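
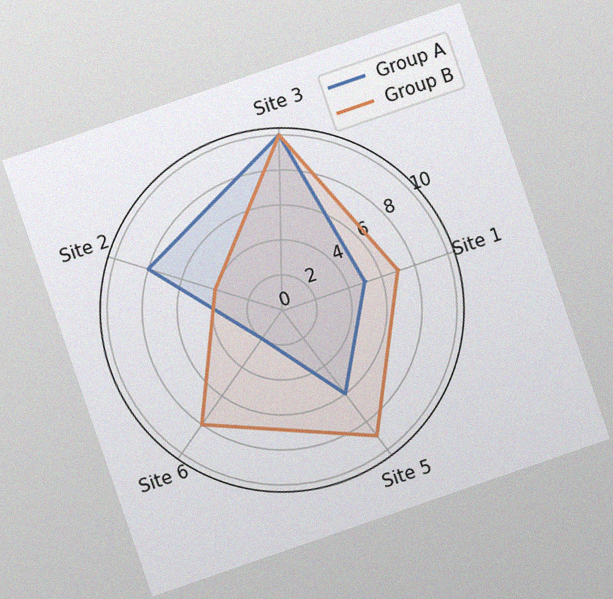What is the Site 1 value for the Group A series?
The chart is tilted about 19° counter-clockwise, with some photo noise. On the Site 1 axis, Group A reaches 5.

5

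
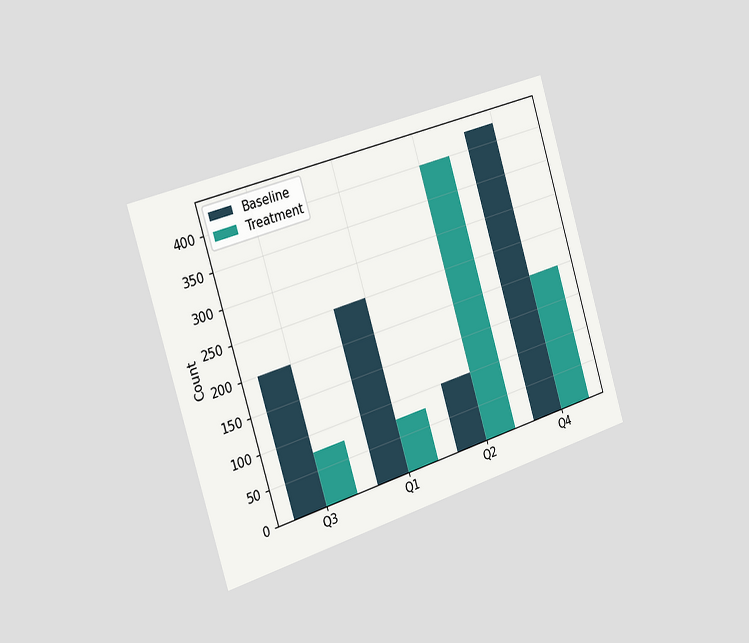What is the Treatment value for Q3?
The chart is tilted about 17° counter-clockwise and viewed slightly from the left. The Treatment bar at Q3 reaches 75 on the y-axis.

75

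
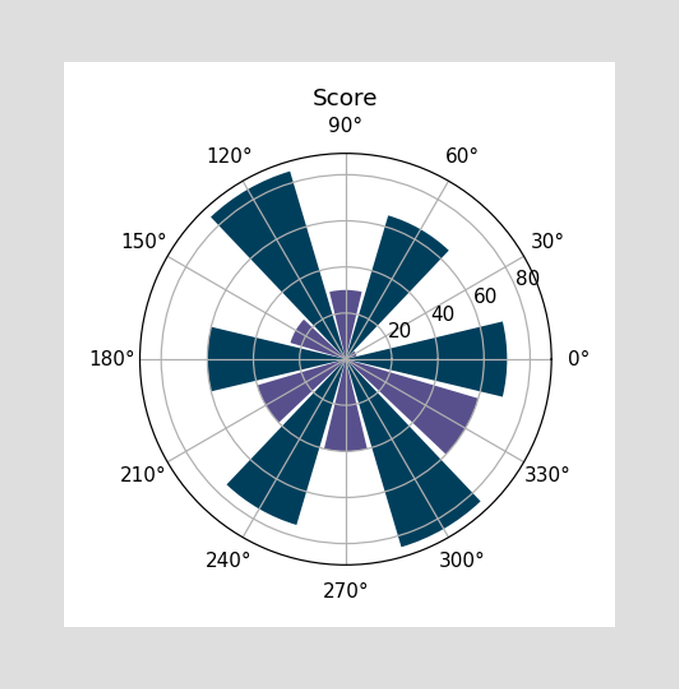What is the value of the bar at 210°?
The bar at 210° reaches 40 on the radial axis.

40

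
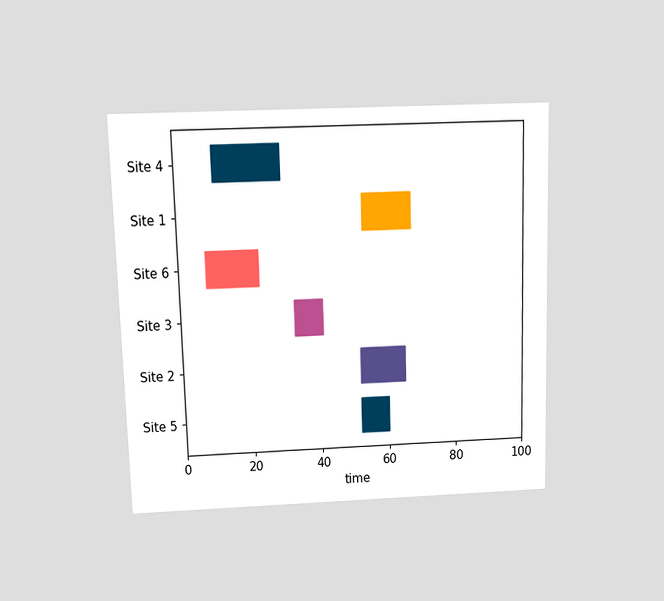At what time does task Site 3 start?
The chart is viewed slightly from above. The Site 3 bar begins at t=33.

33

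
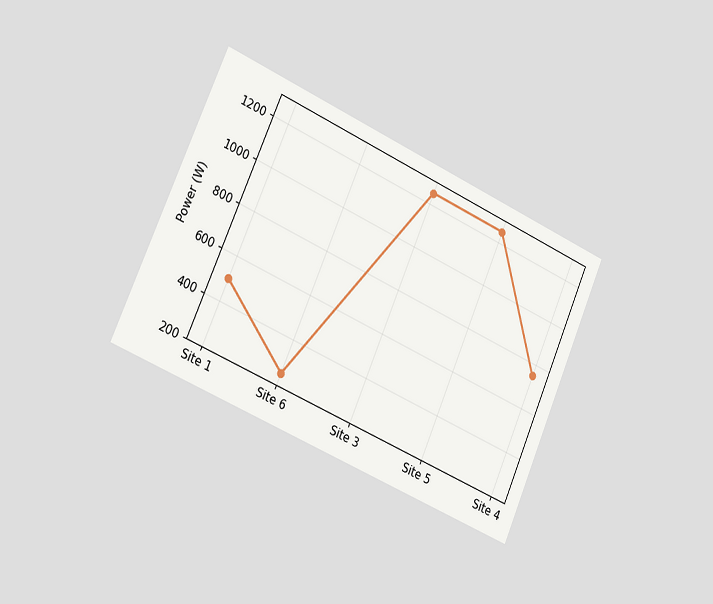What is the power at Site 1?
500W

The chart is tilted about 24° clockwise and viewed slightly from the left. At Site 1, the line is at 500W.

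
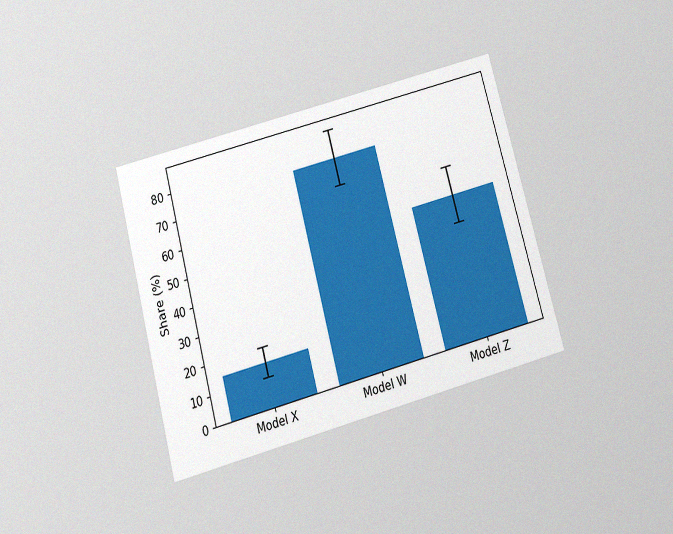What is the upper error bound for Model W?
85%

The chart is tilted about 15° counter-clockwise and viewed slightly from below, with some photo noise. The Model W bar's upper whisker reaches 85%.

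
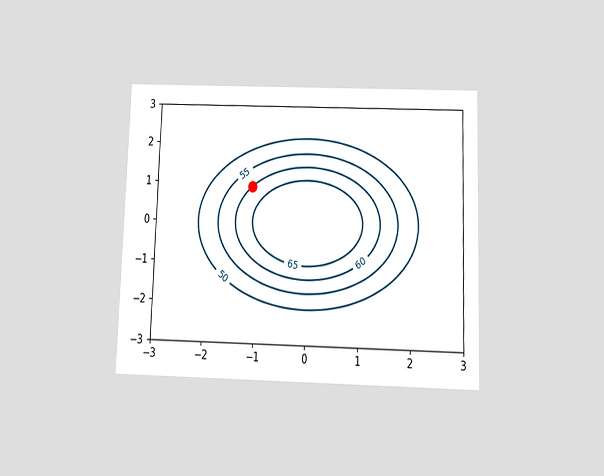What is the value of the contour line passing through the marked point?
60

The chart is viewed slightly from below. The marked point sits on the contour labelled 60.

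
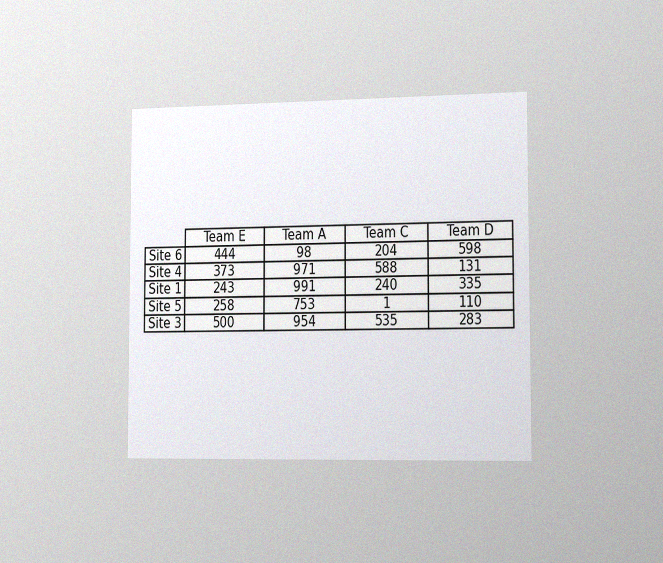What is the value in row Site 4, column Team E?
The chart is viewed slightly from the right, with some photo noise. The (Site 4, Team E) cell reads 373.

373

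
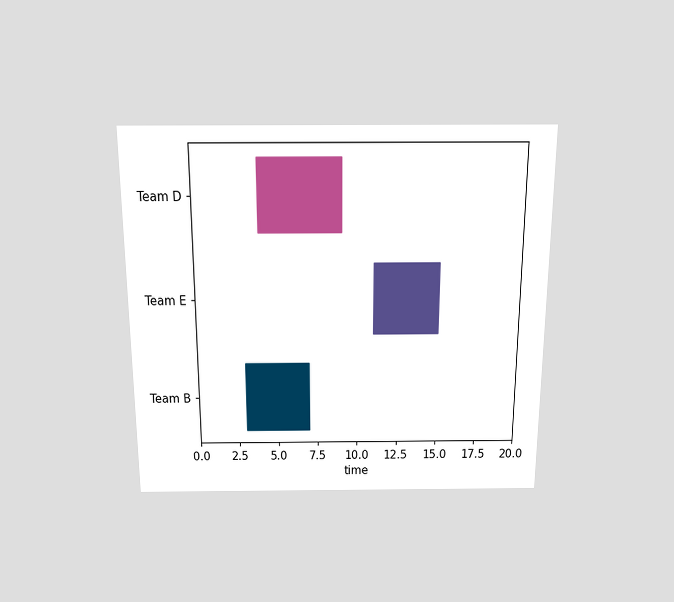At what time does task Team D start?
4

The chart is viewed slightly from above. The Team D bar begins at t=4.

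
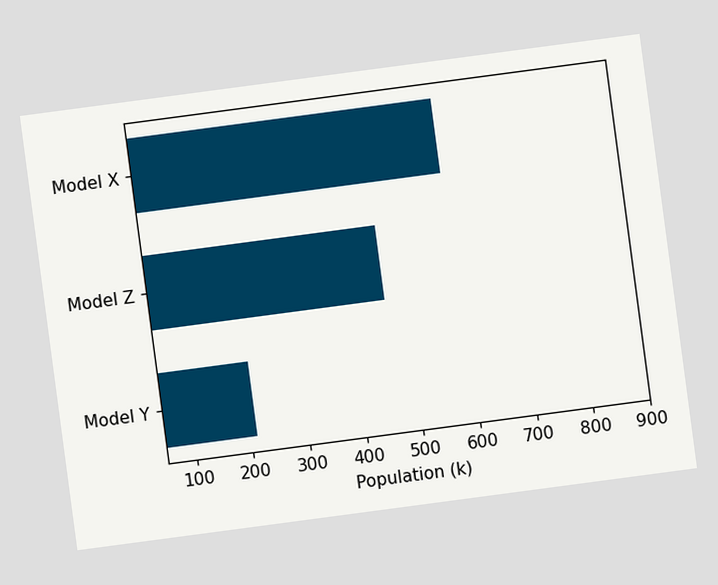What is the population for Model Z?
The chart is tilted about 8° counter-clockwise. Reading along the chart's x-axis, the Model Z bar reaches 462k.

462k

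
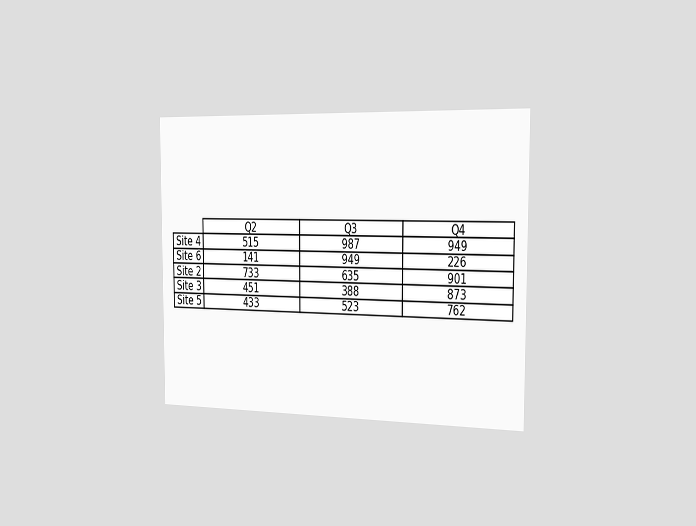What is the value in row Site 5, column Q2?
433

The chart is viewed slightly from the right. The (Site 5, Q2) cell reads 433.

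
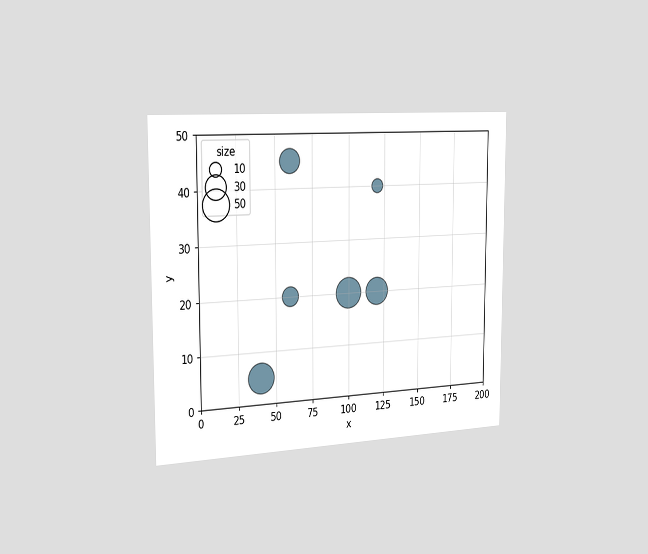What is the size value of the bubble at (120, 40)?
10

The chart is viewed slightly from the left. Matching the bubble at (120, 40) against the size legend gives 10.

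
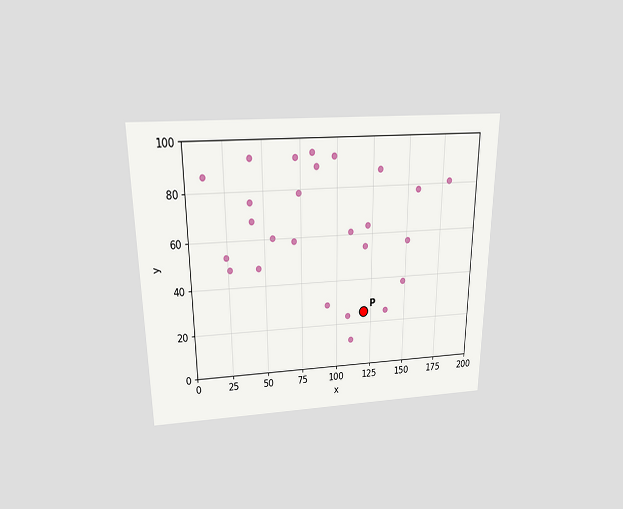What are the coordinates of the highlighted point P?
The chart is viewed slightly from above. Following the gridlines from P to each axis, P sits at (120, 25).

(120, 25)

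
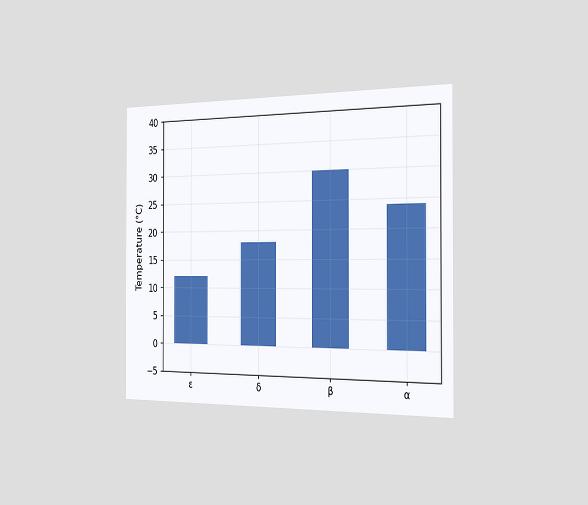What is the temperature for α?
24°C

The chart is viewed slightly from the right. Reading along the chart's y-axis, the α bar reaches 24°C.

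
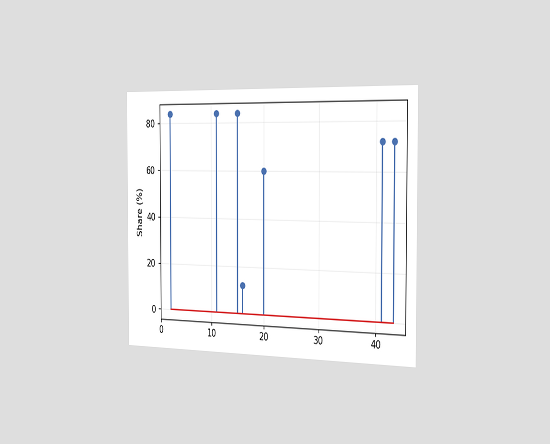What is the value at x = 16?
The chart is viewed slightly from the right. The stem at x=16 reaches 12%.

12%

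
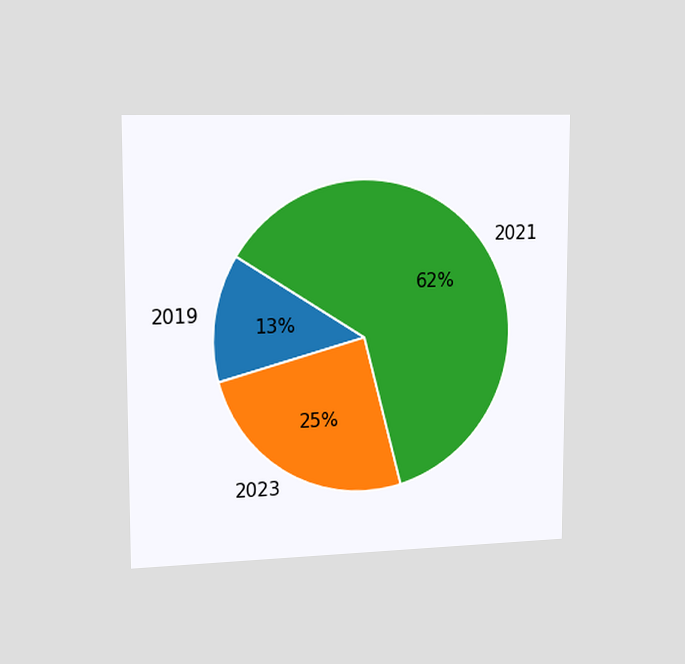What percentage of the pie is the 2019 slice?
The chart is viewed slightly from the left. The 2019 slice takes up 13% of the pie.

13%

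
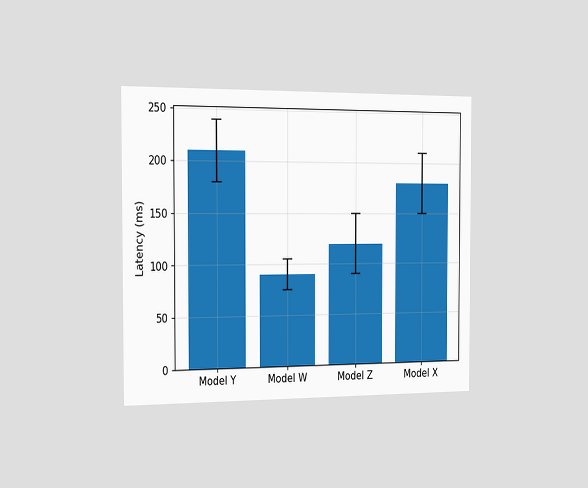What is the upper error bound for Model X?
The chart is viewed slightly from the left. The Model X bar's upper whisker reaches 210ms.

210ms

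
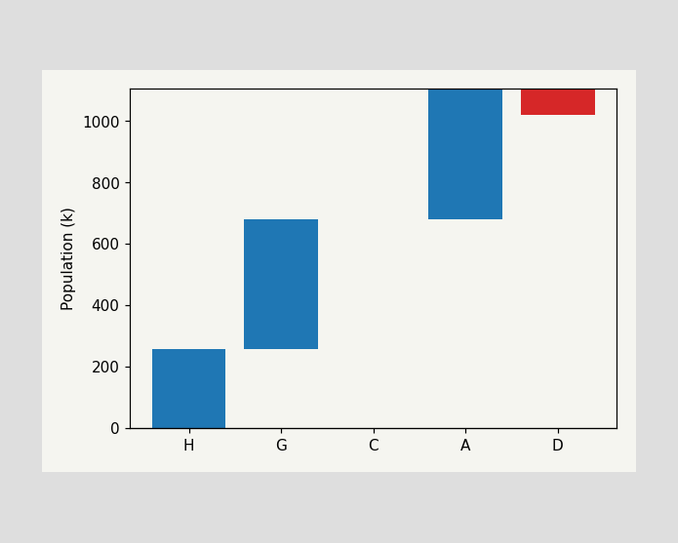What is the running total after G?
680k

After G the running total reaches 680k.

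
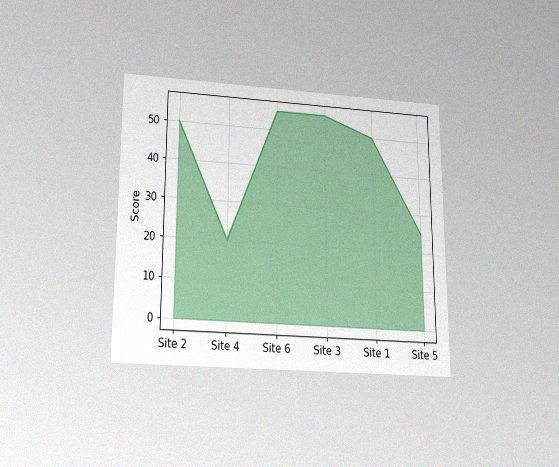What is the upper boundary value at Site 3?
55

The chart is viewed slightly from below, with some photo noise. At Site 3 the upper boundary is at 55.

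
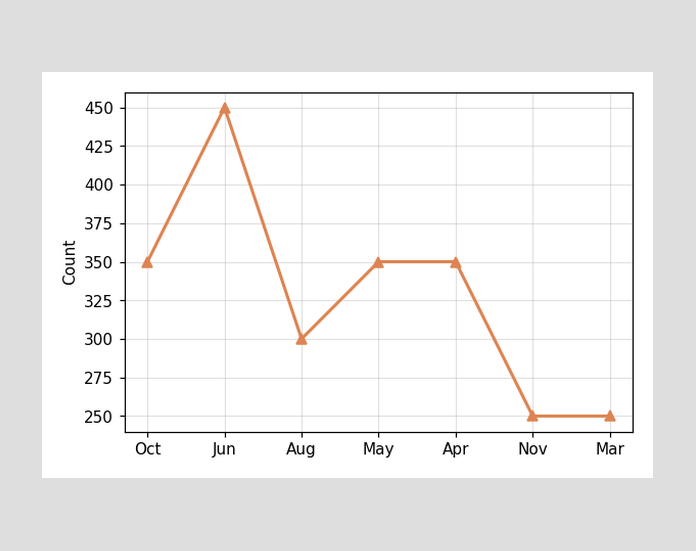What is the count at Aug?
At Aug, the line is at 300.

300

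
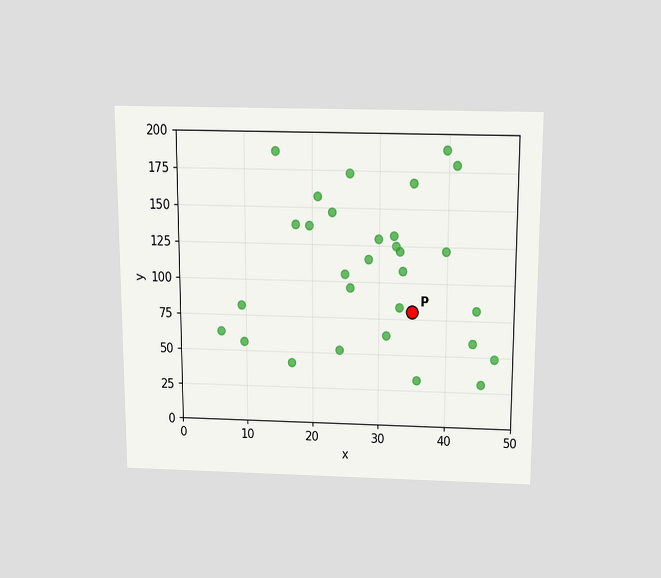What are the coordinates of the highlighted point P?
(35, 80)

The chart is viewed slightly from above. Following the gridlines from P to each axis, P sits at (35, 80).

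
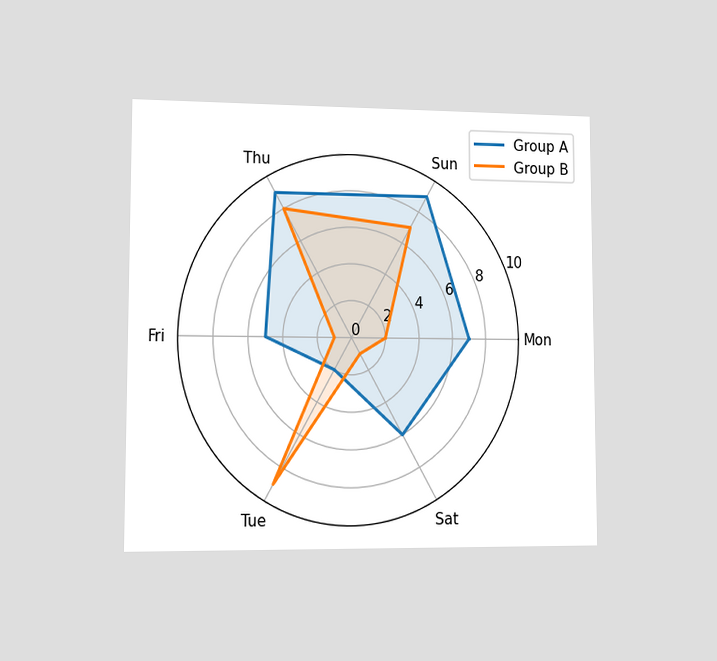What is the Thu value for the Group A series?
9

The chart is viewed at a slight angle. On the Thu axis, Group A reaches 9.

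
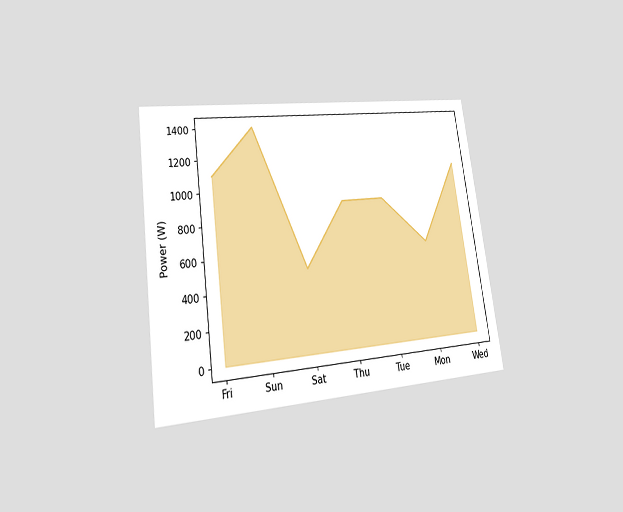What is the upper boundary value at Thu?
The chart is tilted about 8° counter-clockwise and viewed at a slight angle. At Thu the upper boundary is at 900W.

900W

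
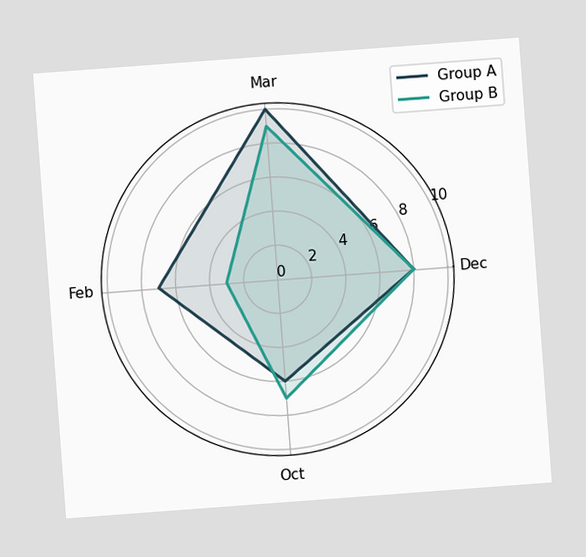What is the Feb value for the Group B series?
3

The chart is tilted about 4° counter-clockwise. On the Feb axis, Group B reaches 3.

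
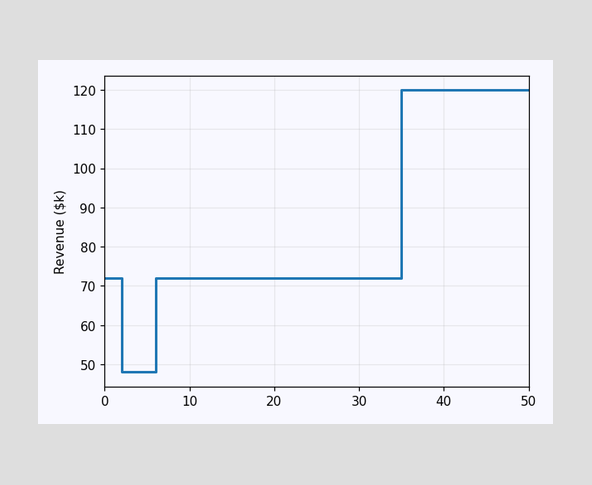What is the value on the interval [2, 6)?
On [2, 6) the step sits at $48k.

$48k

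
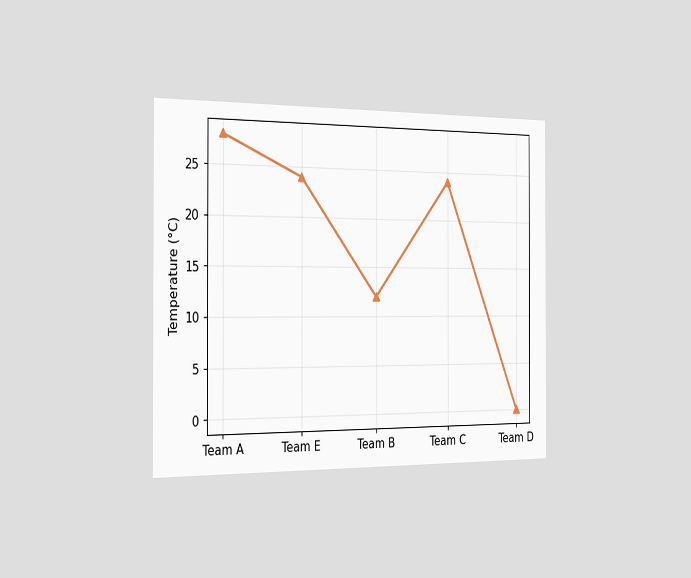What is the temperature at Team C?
24°C

The chart is viewed slightly from the left. At Team C, the line is at 24°C.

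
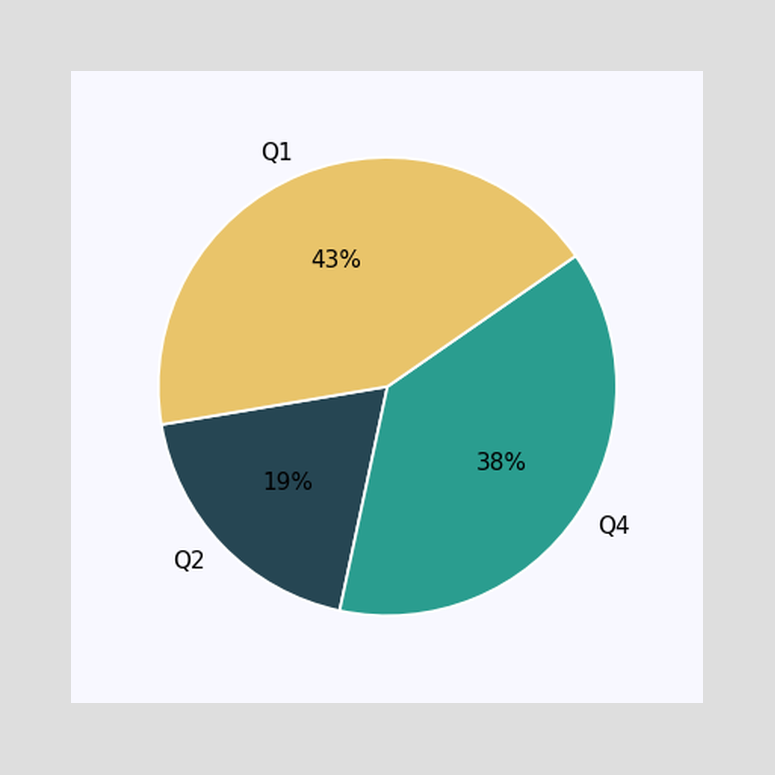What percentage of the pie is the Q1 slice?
43%

The Q1 slice takes up 43% of the pie.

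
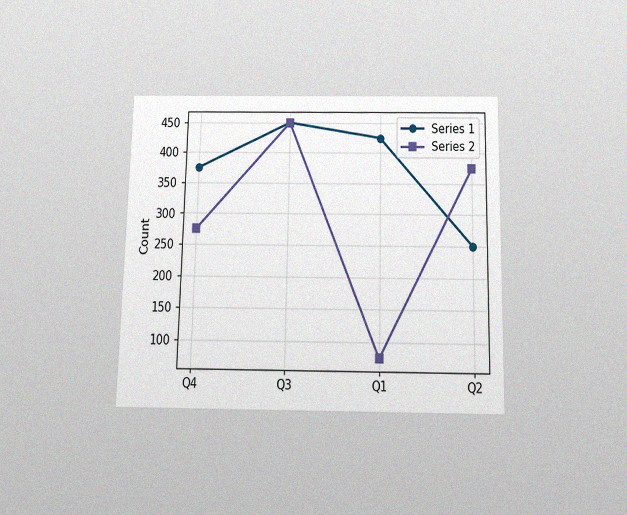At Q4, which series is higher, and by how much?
Series 1, by 100

The chart is viewed slightly from below, with some photo noise. At Q4, Series 1 sits above the other line by 100.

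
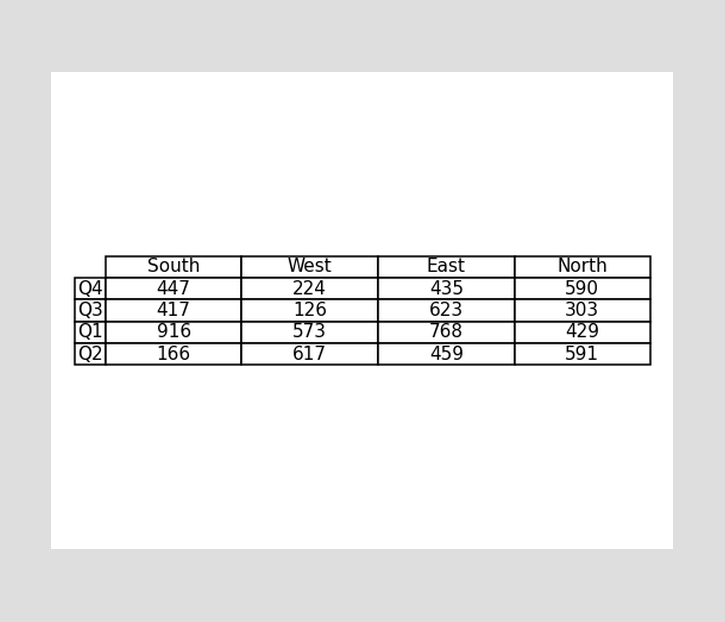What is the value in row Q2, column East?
The (Q2, East) cell reads 459.

459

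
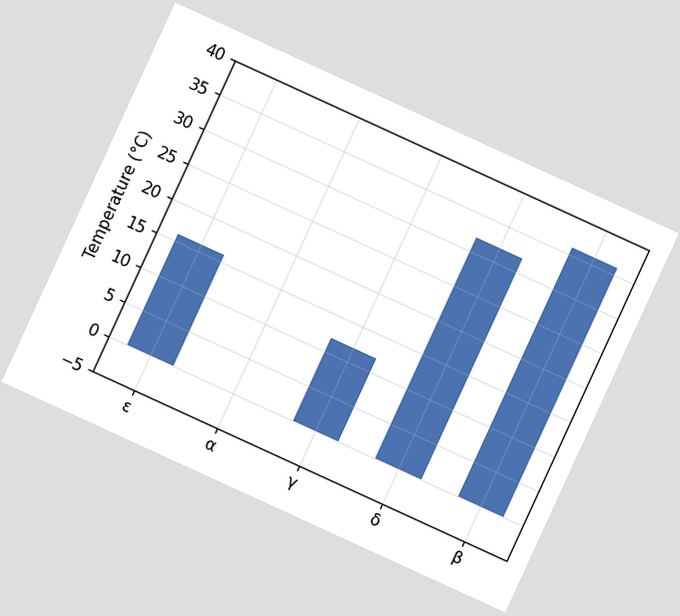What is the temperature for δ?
The chart is tilted about 25° clockwise. Reading along the chart's y-axis, the δ bar reaches 32°C.

32°C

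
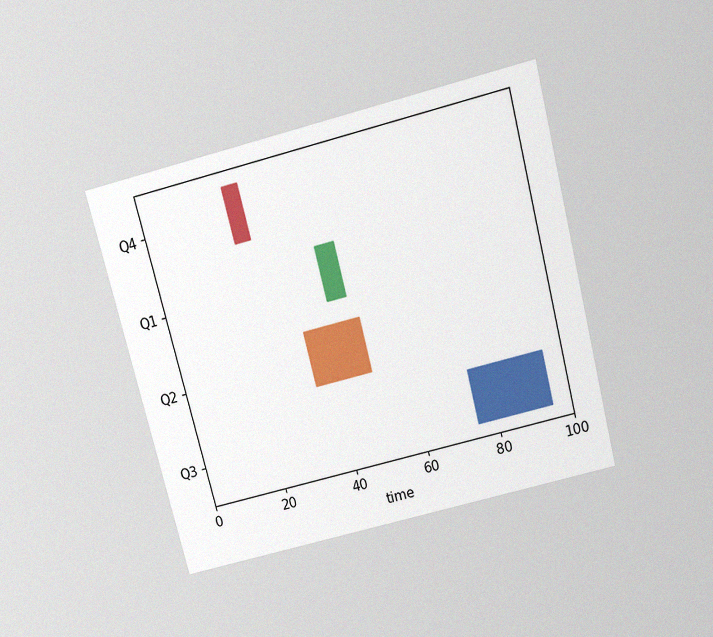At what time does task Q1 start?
The chart is tilted about 14° counter-clockwise and viewed slightly from above, with some photo noise. The Q1 bar begins at t=43.

43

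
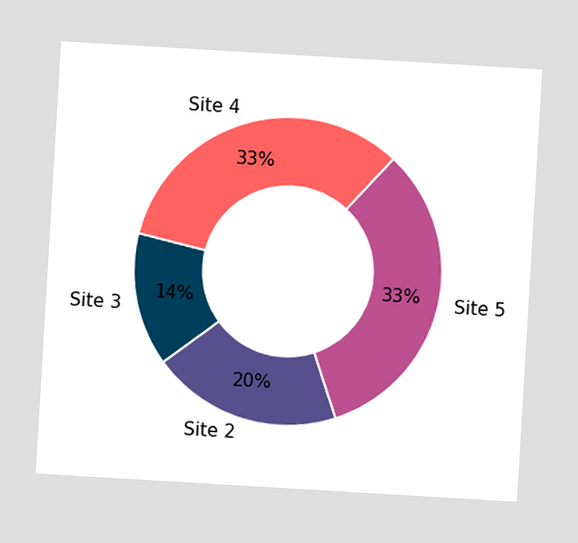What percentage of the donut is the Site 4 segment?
33%

The chart is tilted about 3° clockwise. The Site 4 segment takes up 33% of the ring.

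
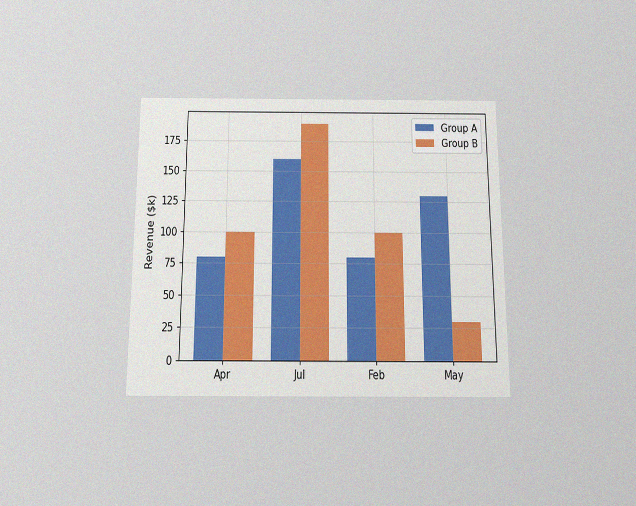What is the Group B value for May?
The chart is viewed slightly from below, with some photo noise. The Group B bar at May reaches $30k on the y-axis.

$30k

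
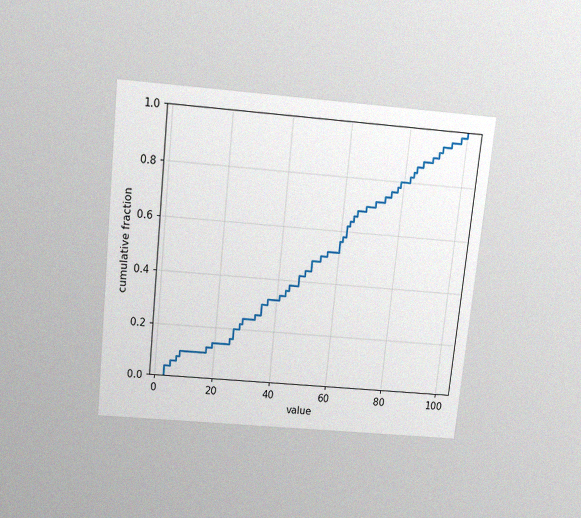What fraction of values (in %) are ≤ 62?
The chart is tilted about 6° clockwise and viewed slightly from above, with some photo noise. At x=62 the ECDF step is at 62%.

62%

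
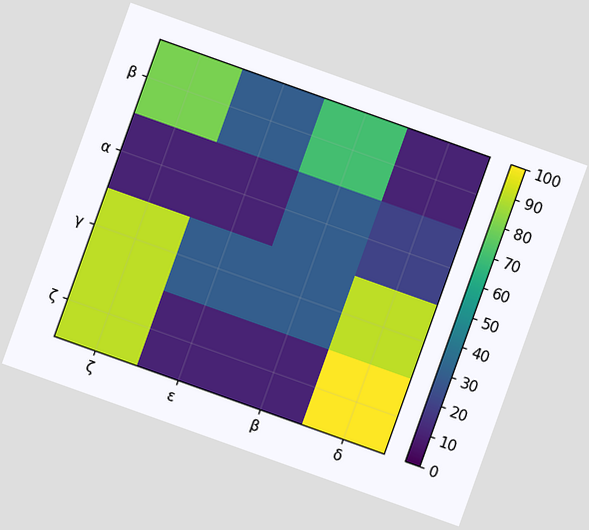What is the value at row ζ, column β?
The chart is tilted about 20° clockwise. Matching cell (ζ, β) against the colorbar gives 10.

10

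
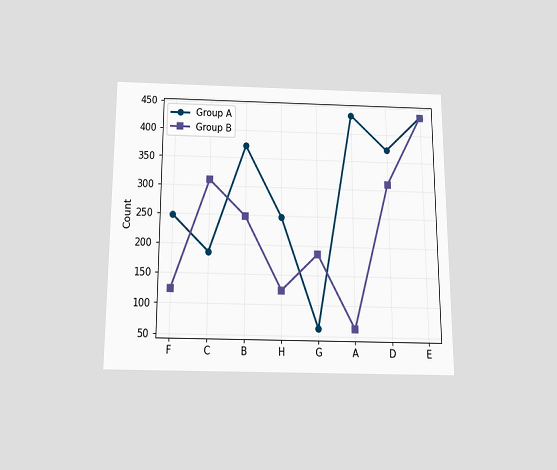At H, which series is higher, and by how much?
The chart is viewed slightly from below. At H, Group A sits above the other line by 124.

Group A, by 124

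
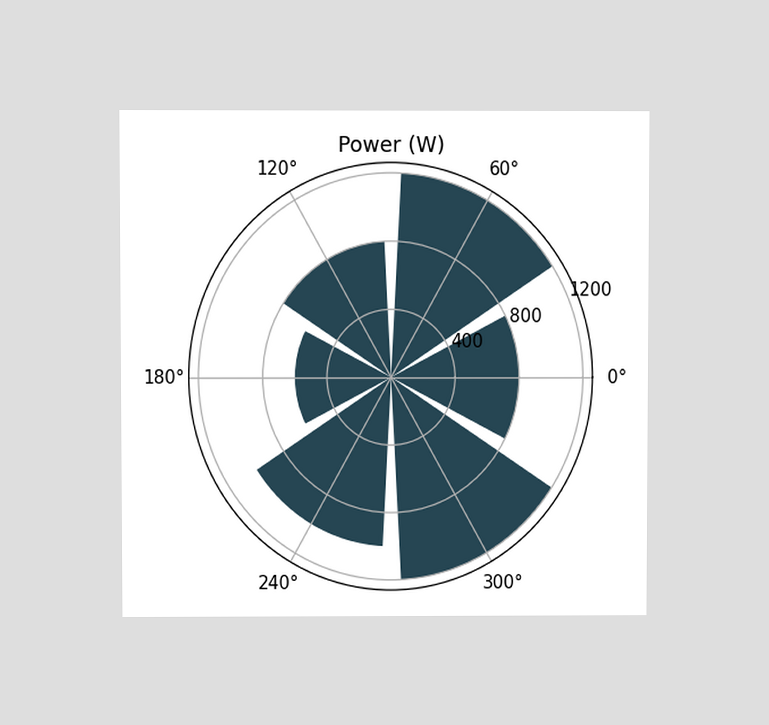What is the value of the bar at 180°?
600W

The chart is viewed at a slight angle. The bar at 180° reaches 600W on the radial axis.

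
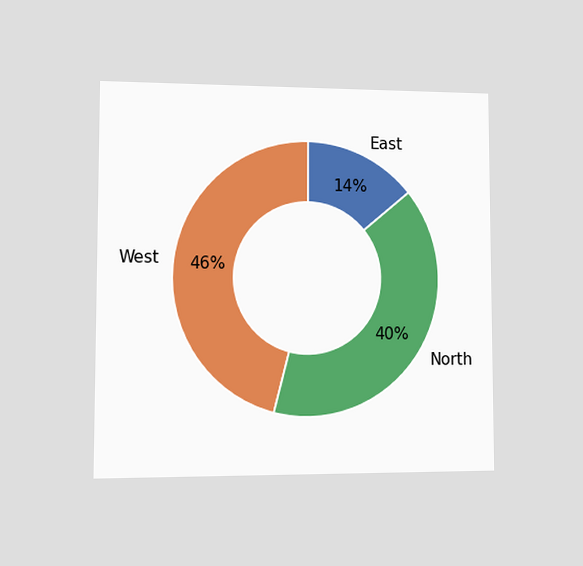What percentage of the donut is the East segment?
14%

The chart is viewed at a slight angle. The East segment takes up 14% of the ring.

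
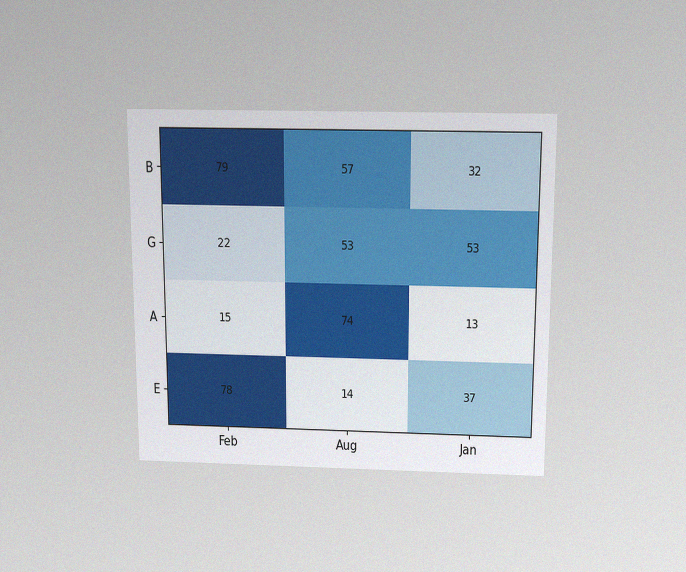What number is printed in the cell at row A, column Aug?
The chart is viewed slightly from above, with some photo noise. The (A, Aug) cell reads 74.

74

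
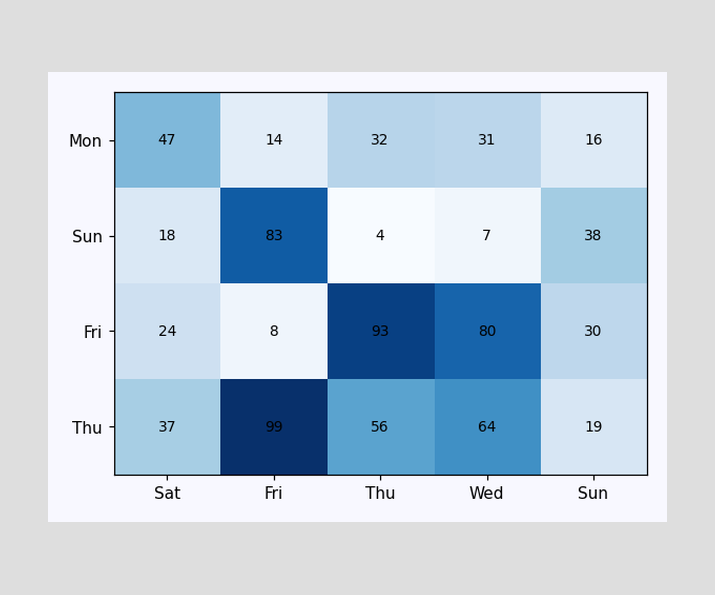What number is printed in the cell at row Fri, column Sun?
The (Fri, Sun) cell reads 30.

30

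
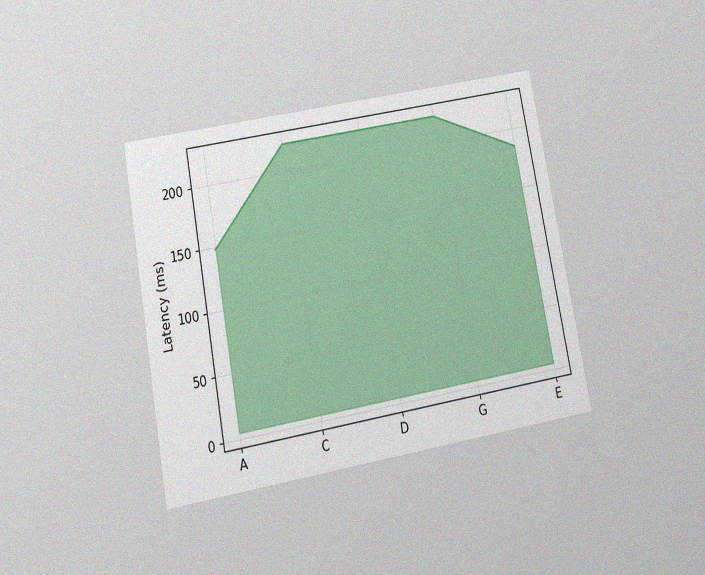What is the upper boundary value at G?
The chart is tilted about 10° counter-clockwise and viewed slightly from below, with some photo noise. At G the upper boundary is at 222ms.

222ms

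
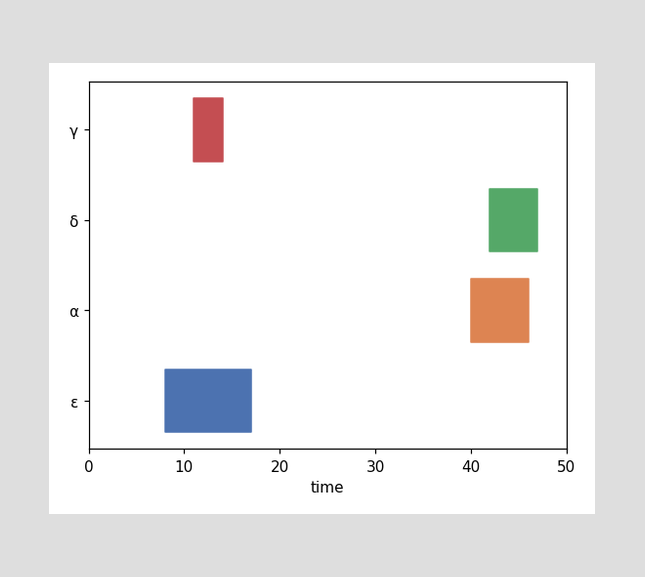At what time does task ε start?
8

The ε bar begins at t=8.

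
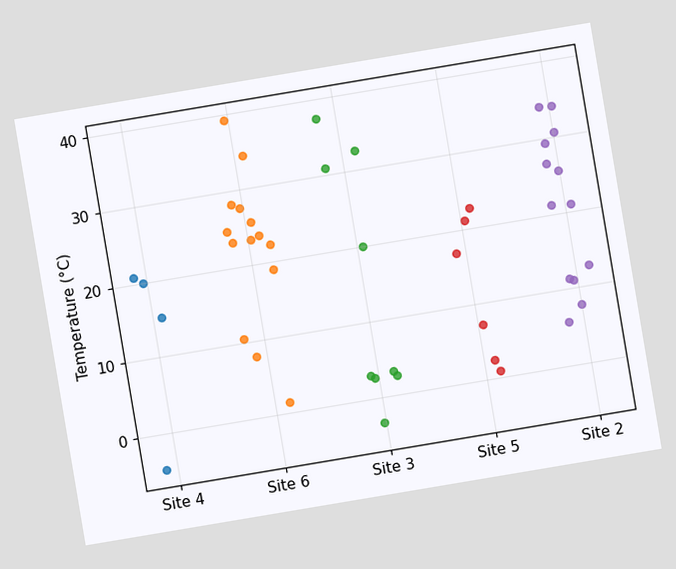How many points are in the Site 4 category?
4

The chart is tilted about 10° counter-clockwise. Counting the markers in the Site 4 column gives 4.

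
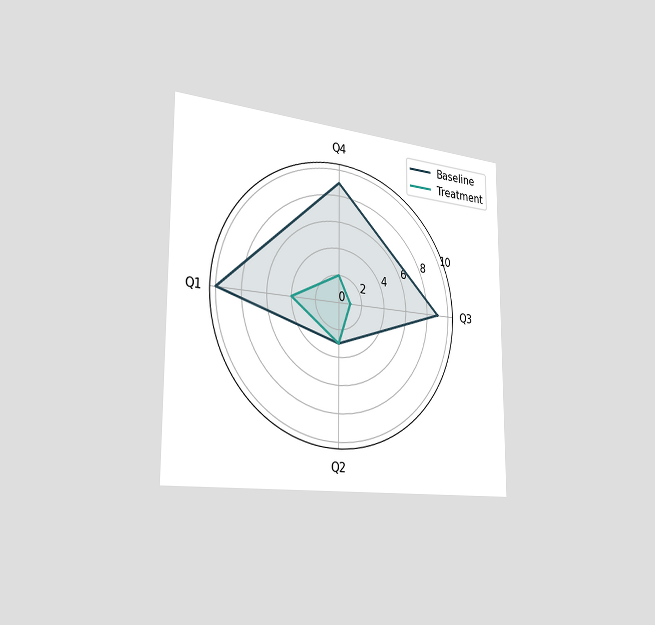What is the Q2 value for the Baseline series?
The chart is viewed slightly from the left. On the Q2 axis, Baseline reaches 3.

3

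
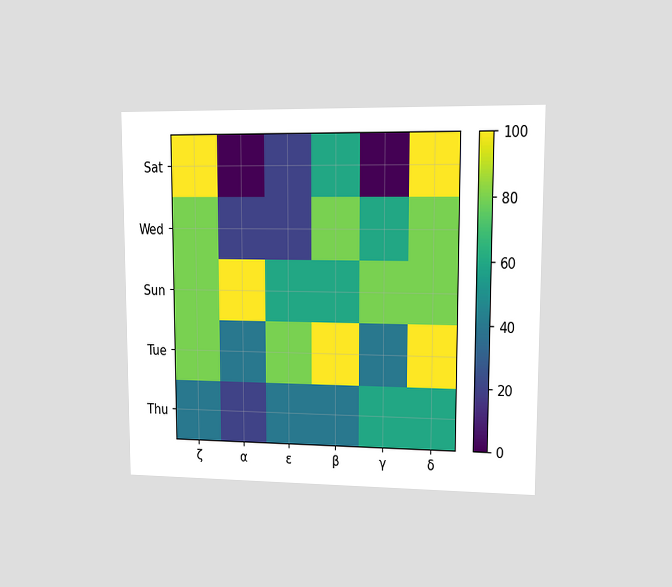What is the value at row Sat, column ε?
20

The chart is viewed at a slight angle. Matching cell (Sat, ε) against the colorbar gives 20.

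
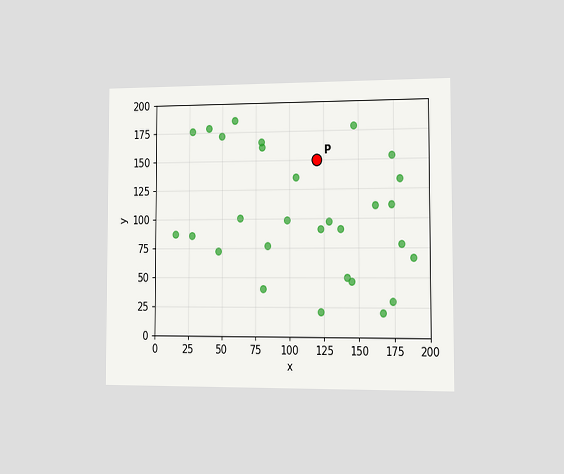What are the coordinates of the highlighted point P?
The chart is viewed slightly from the right. Following the gridlines from P to each axis, P sits at (120, 150).

(120, 150)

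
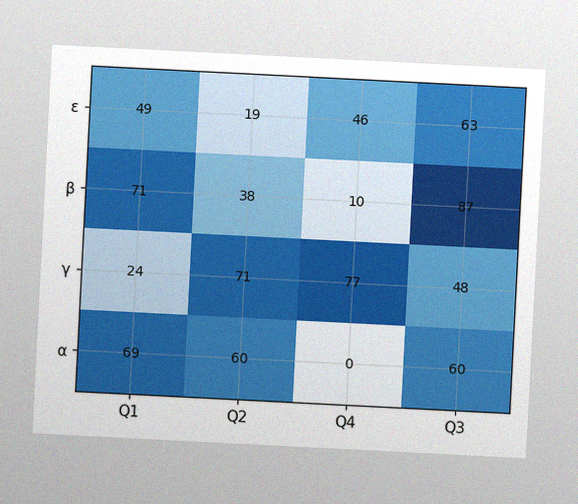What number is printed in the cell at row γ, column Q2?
The chart is tilted about 3° clockwise, with some photo noise. The (γ, Q2) cell reads 71.

71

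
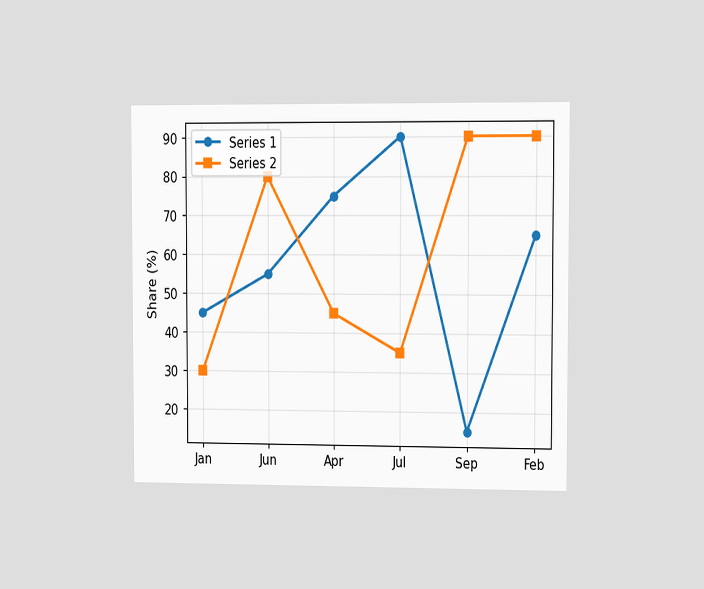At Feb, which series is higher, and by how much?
Series 2, by 25%

The chart is viewed slightly from the right. At Feb, Series 2 sits above the other line by 25%.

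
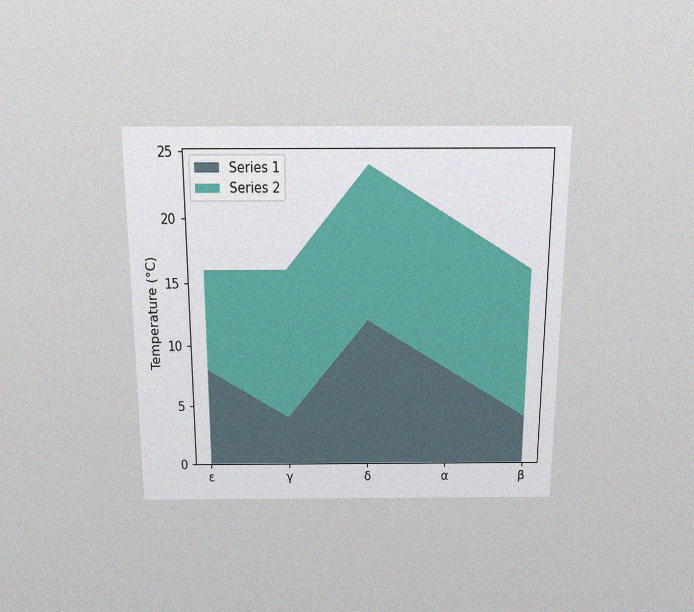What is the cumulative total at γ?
The chart is viewed slightly from above, with some photo noise. The stacked total at γ reaches 16°C.

16°C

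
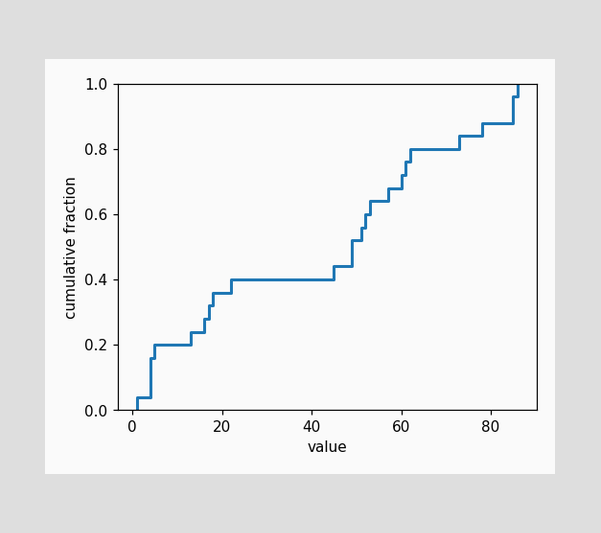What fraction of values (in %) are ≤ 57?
68%

At x=57 the ECDF step is at 68%.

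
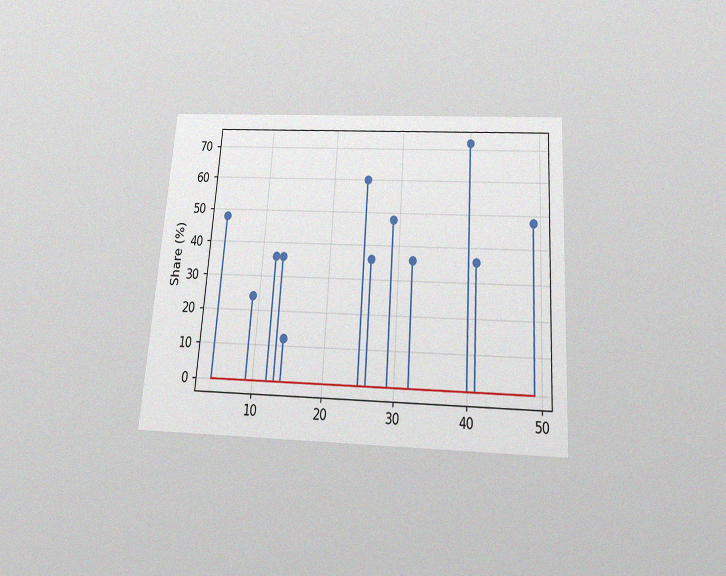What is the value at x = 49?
The chart is tilted about 4° clockwise and viewed slightly from below, with some photo noise. The stem at x=49 reaches 48%.

48%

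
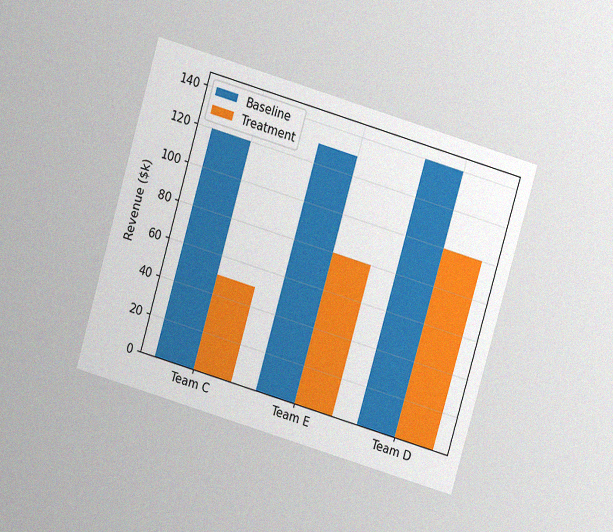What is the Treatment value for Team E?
The chart is tilted about 16° clockwise and viewed at a slight angle, with some photo noise. The Treatment bar at Team E reaches $80k on the y-axis.

$80k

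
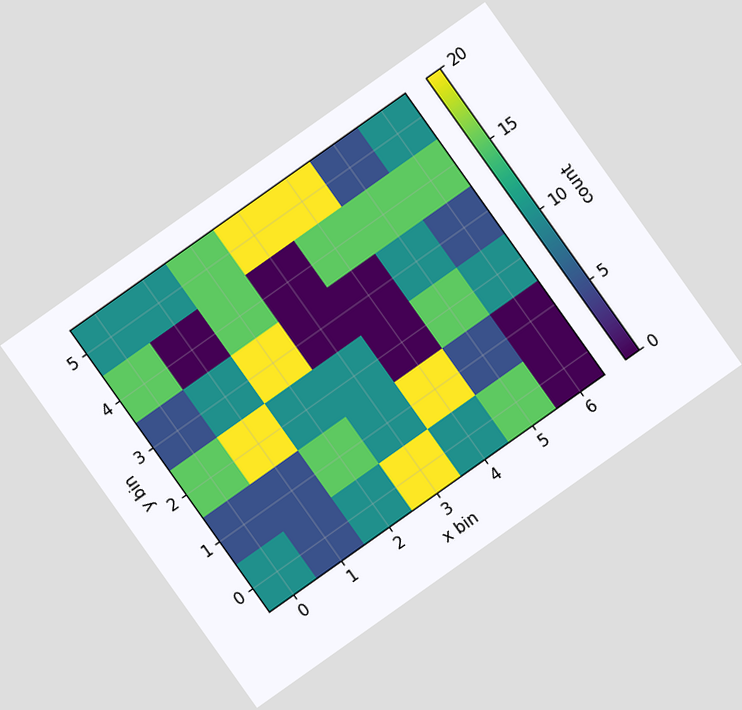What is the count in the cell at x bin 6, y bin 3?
5

The chart is tilted about 35° counter-clockwise. Matching the cell (6, 3) against the colorbar gives 5.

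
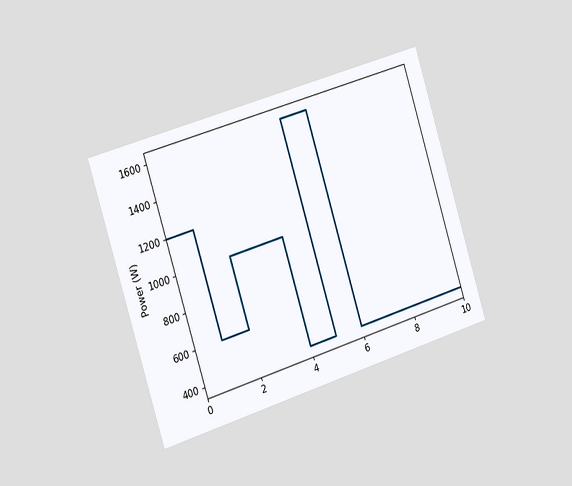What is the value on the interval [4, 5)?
The chart is tilted about 17° counter-clockwise and viewed slightly from the left. On [4, 5) the step sits at 400W.

400W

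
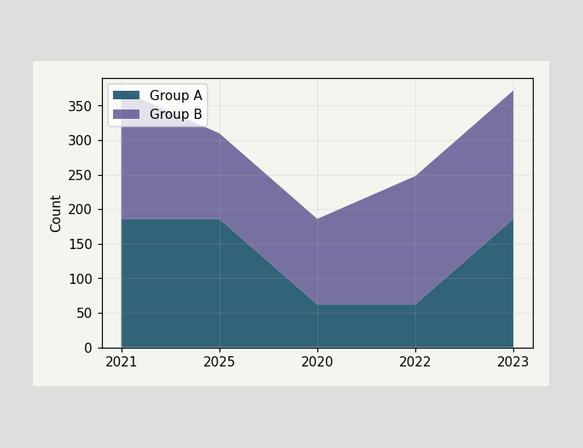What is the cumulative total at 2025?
310

The stacked total at 2025 reaches 310.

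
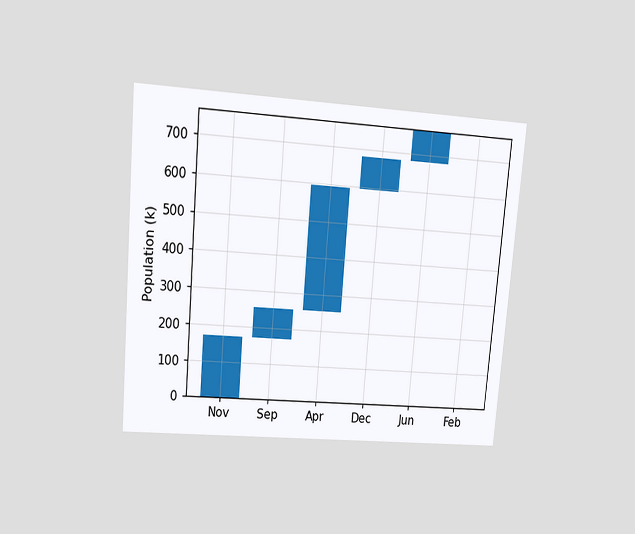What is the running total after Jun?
The chart is tilted about 5° clockwise and viewed at a slight angle. After Jun the running total reaches 765k.

765k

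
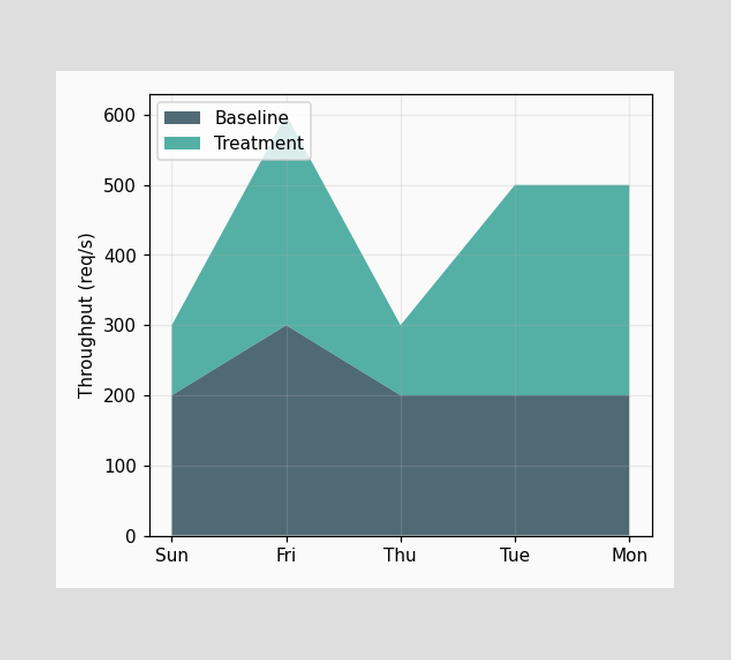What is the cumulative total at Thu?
The stacked total at Thu reaches 300req/s.

300req/s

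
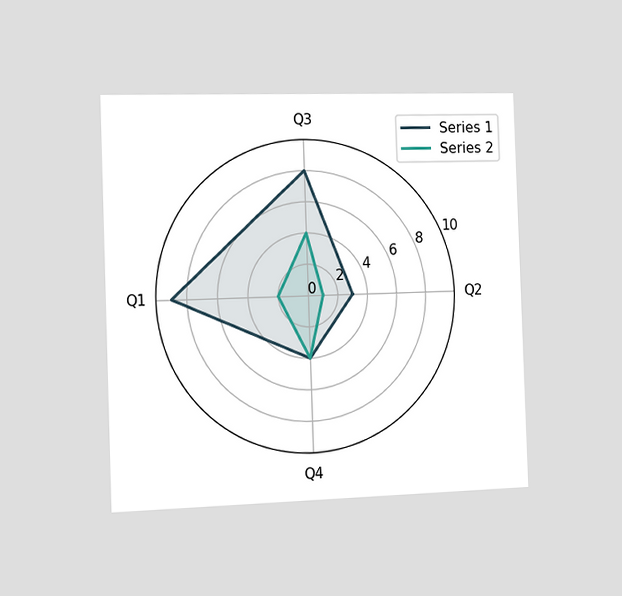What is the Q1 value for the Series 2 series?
2

The chart is viewed slightly from the left. On the Q1 axis, Series 2 reaches 2.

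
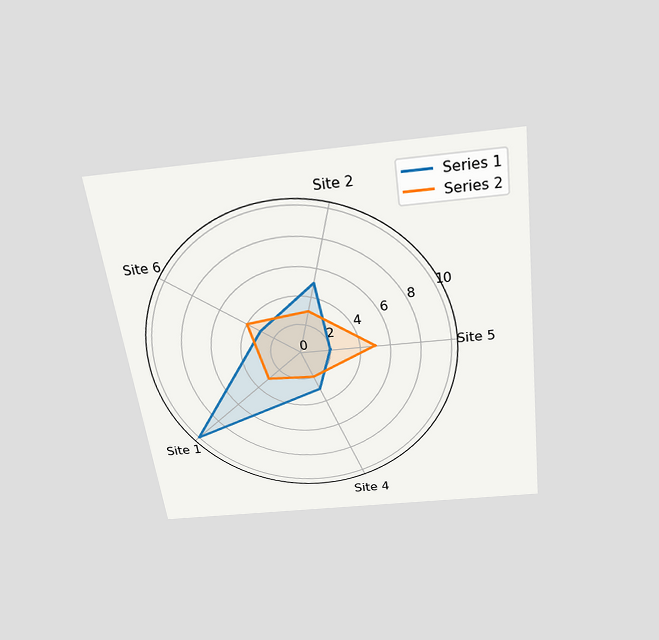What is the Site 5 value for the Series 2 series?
The chart is tilted about 7° counter-clockwise and viewed slightly from above. On the Site 5 axis, Series 2 reaches 5.

5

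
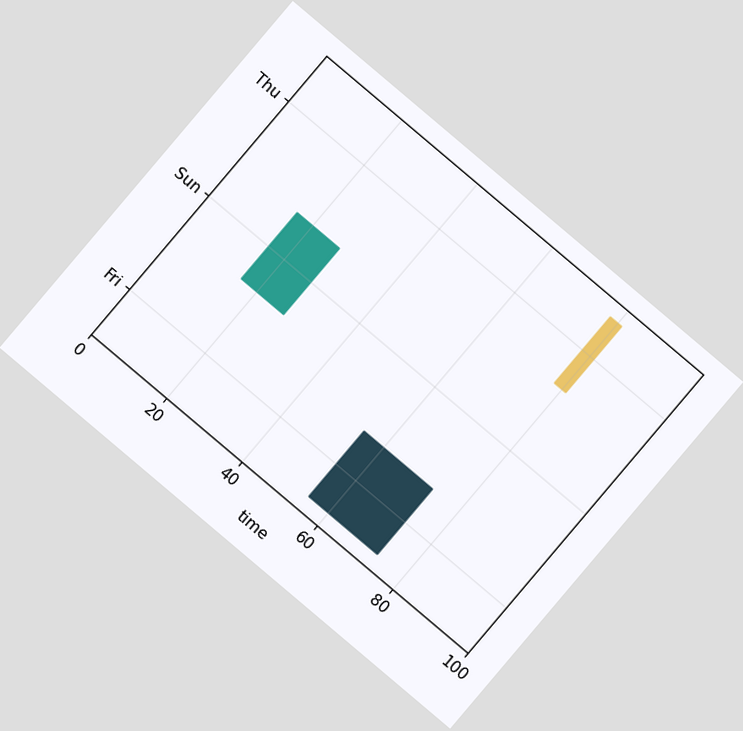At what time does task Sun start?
16

The chart is tilted about 40° clockwise. The Sun bar begins at t=16.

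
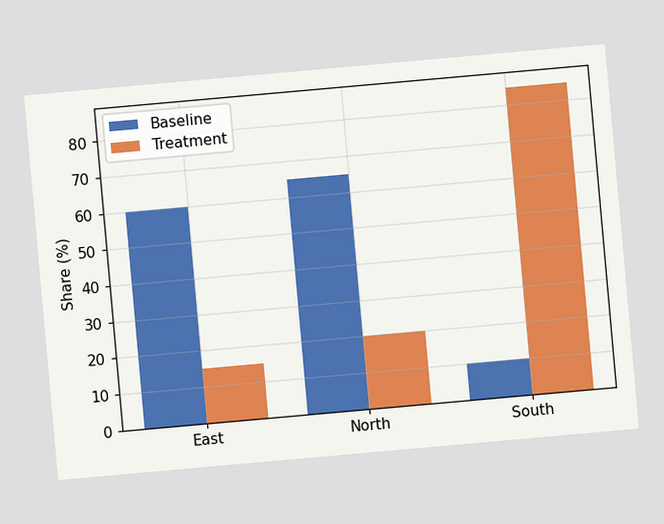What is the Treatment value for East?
The chart is tilted about 5° counter-clockwise. The Treatment bar at East reaches 15% on the y-axis.

15%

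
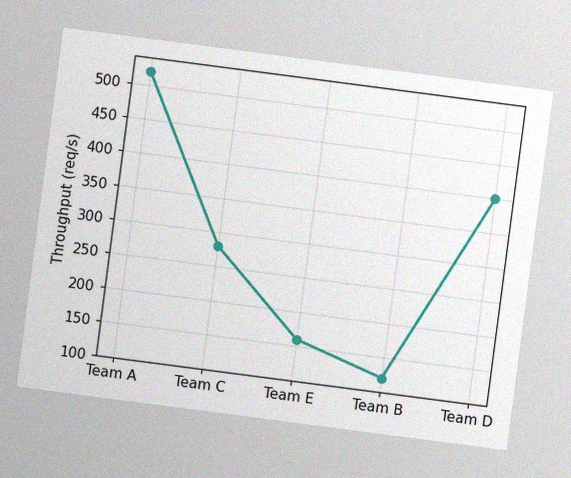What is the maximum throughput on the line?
520req/s

The chart is tilted about 7° clockwise, with some photo noise. The highest point is at Team A, and reading across to the y-axis gives 520req/s.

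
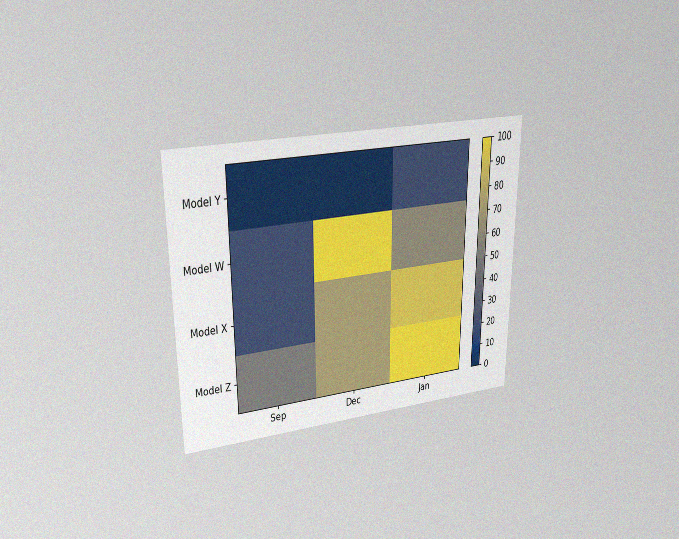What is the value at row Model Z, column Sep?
50

The chart is viewed at a slight angle, with some photo noise. Matching cell (Model Z, Sep) against the colorbar gives 50.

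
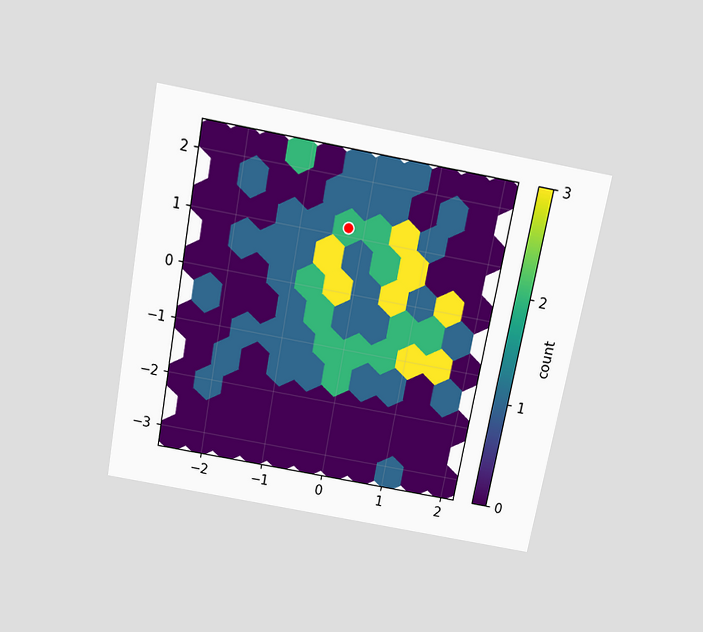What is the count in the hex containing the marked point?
2

The chart is tilted about 11° clockwise and viewed slightly from above. The marked hex reads 2 on the colorbar.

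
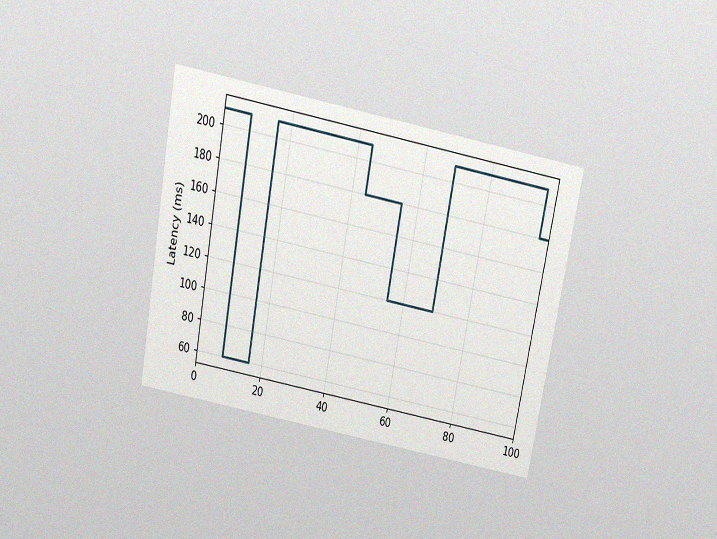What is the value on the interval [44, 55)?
180ms

The chart is tilted about 11° clockwise and viewed slightly from above, with some photo noise. On [44, 55) the step sits at 180ms.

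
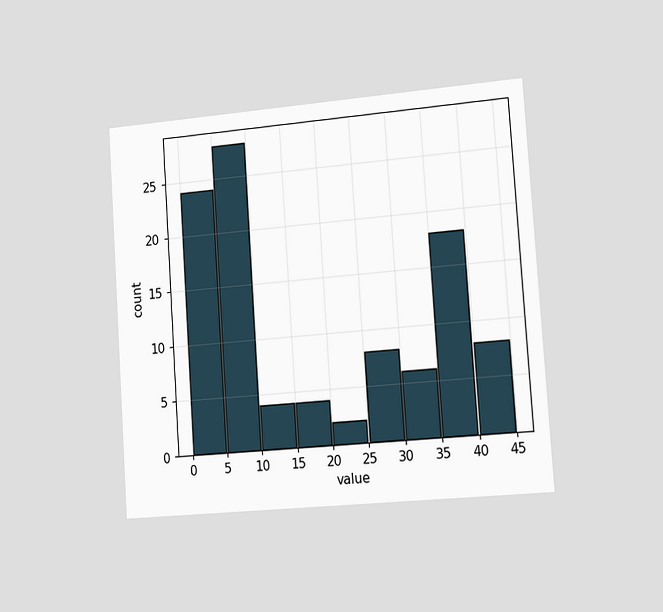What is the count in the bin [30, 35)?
6

The chart is tilted about 4° counter-clockwise and viewed slightly from the right. The [30, 35) bin has height 6.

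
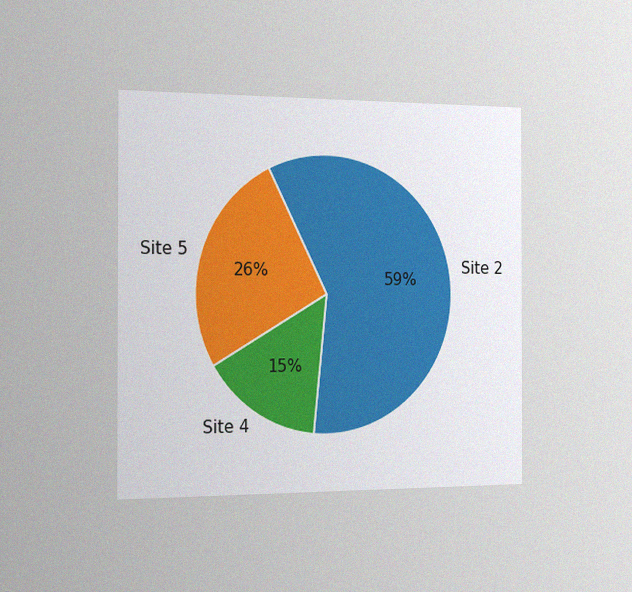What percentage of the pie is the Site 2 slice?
The chart is viewed slightly from the left, with some photo noise. The Site 2 slice takes up 59% of the pie.

59%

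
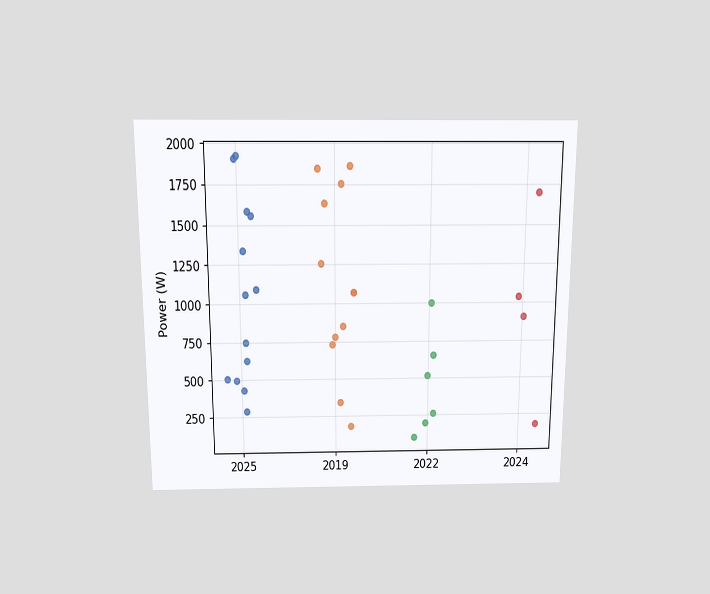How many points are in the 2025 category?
The chart is viewed slightly from above. Counting the markers in the 2025 column gives 13.

13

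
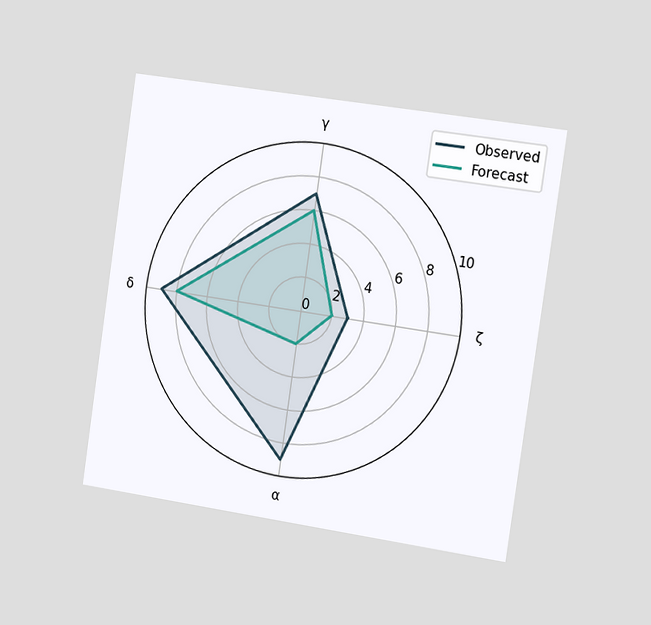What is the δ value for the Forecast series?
The chart is tilted about 8° clockwise and viewed slightly from the right. On the δ axis, Forecast reaches 8.

8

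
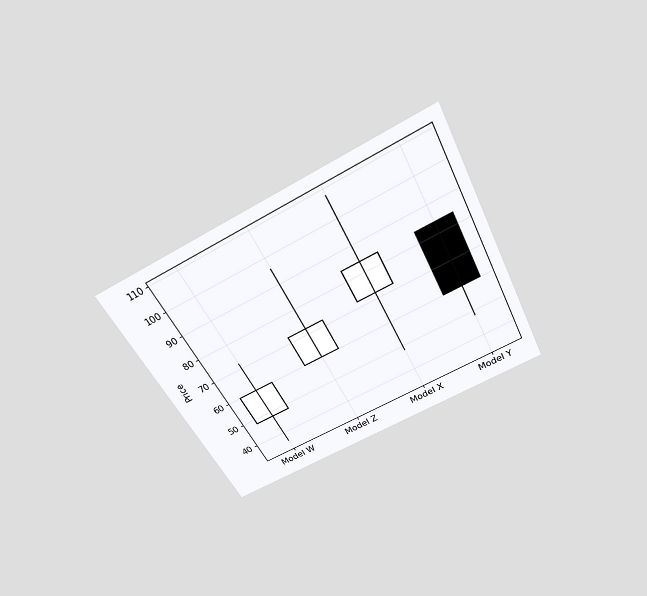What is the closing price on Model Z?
The chart is tilted about 28° counter-clockwise and viewed slightly from above. The Model Z candle closes at 72.

72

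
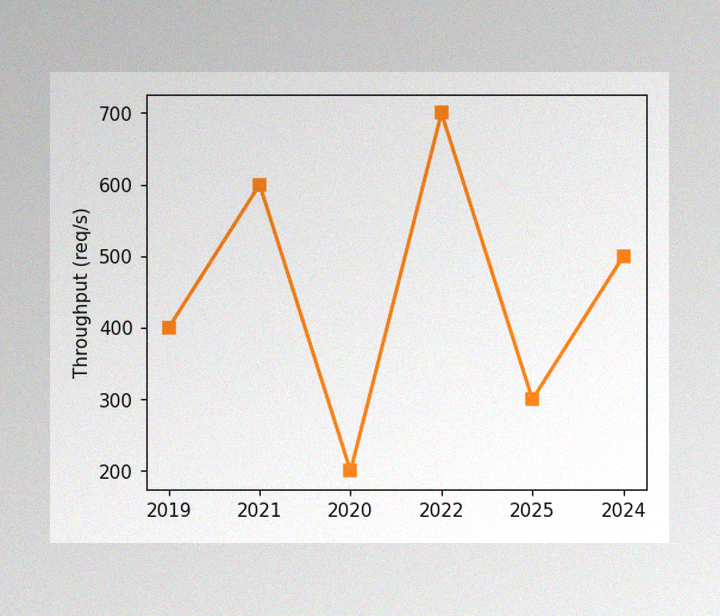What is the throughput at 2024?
The image has some photo noise and uneven lighting. At 2024, the line is at 500req/s.

500req/s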